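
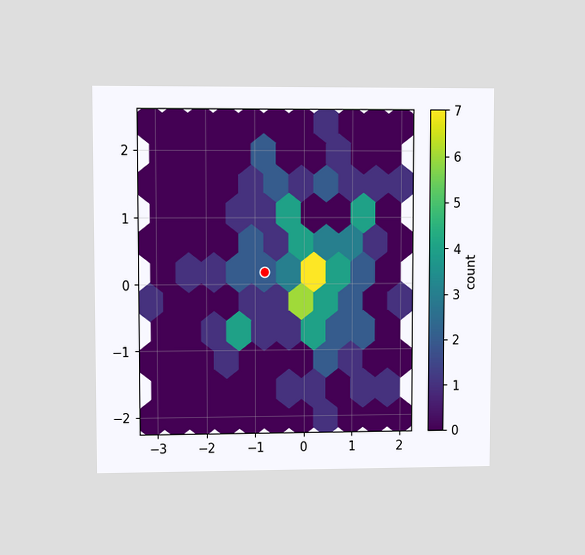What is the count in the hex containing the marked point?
2

The chart is viewed at a slight angle. The marked hex reads 2 on the colorbar.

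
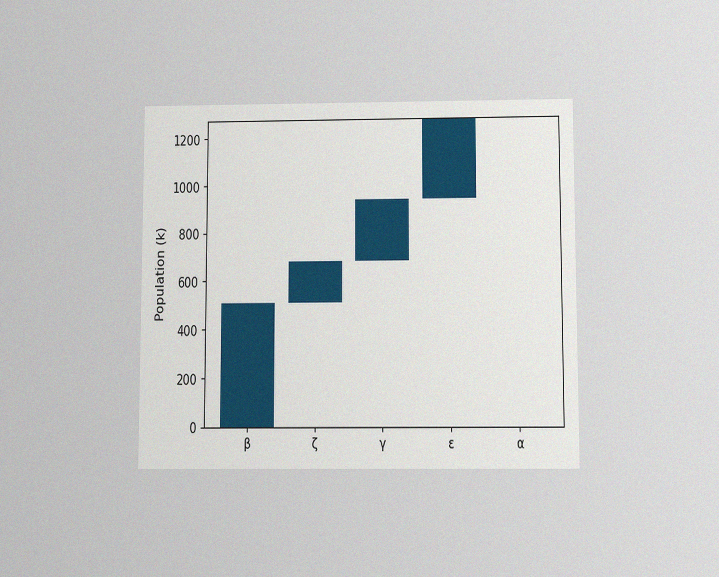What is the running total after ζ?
680k

The chart is viewed slightly from below, with some photo noise. After ζ the running total reaches 680k.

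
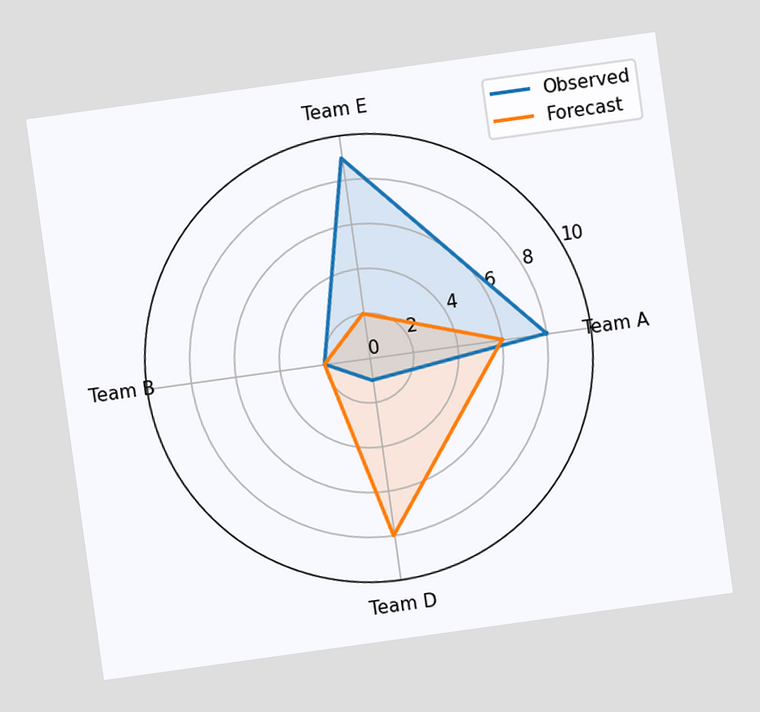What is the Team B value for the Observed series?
The chart is tilted about 8° counter-clockwise. On the Team B axis, Observed reaches 2.

2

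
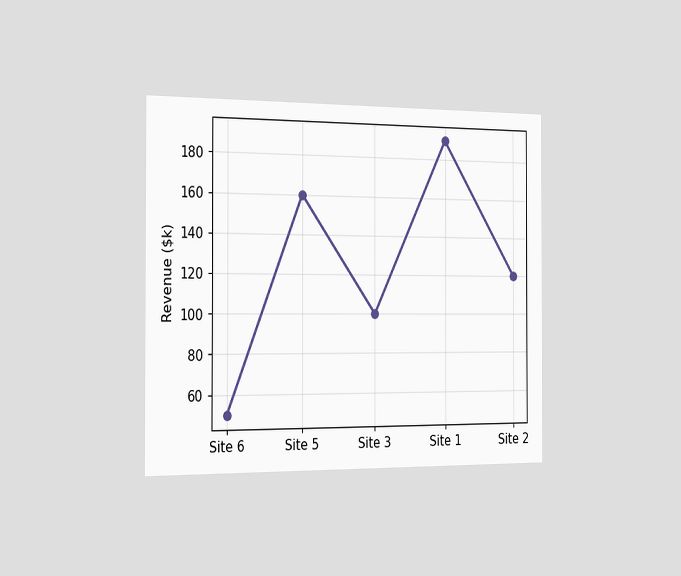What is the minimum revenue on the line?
The chart is viewed slightly from the left. The lowest point is at Site 6, and reading across to the y-axis gives $50k.

$50k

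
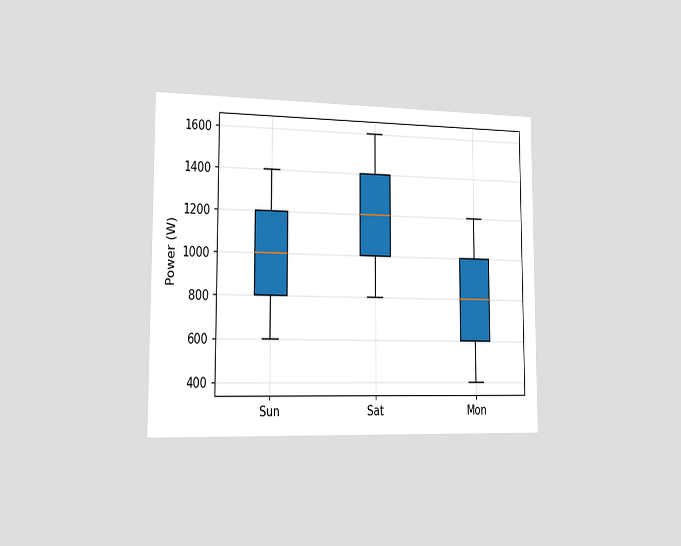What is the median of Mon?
800W

The chart is viewed slightly from the left. The median line in the Mon box sits at 800W.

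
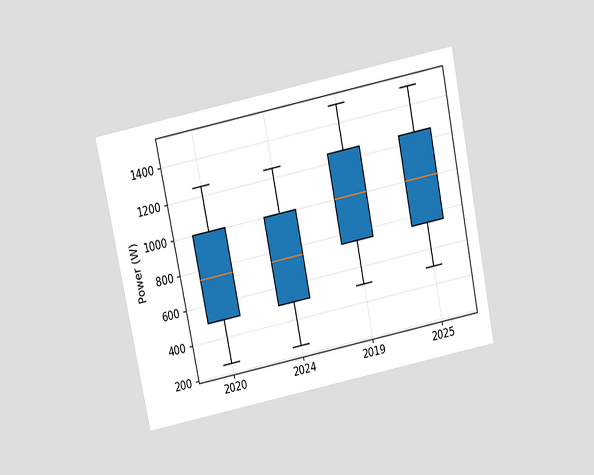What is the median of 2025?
1000W

The chart is tilted about 12° counter-clockwise and viewed at a slight angle. The median line in the 2025 box sits at 1000W.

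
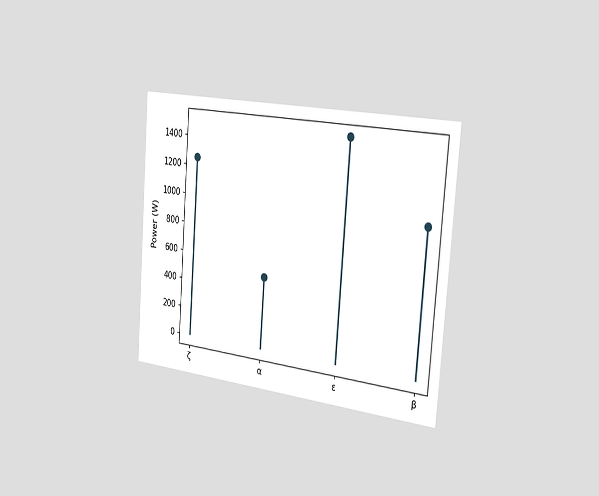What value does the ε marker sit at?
The chart is tilted about 4° clockwise and viewed slightly from the right. The ε marker sits at 1500W.

1500W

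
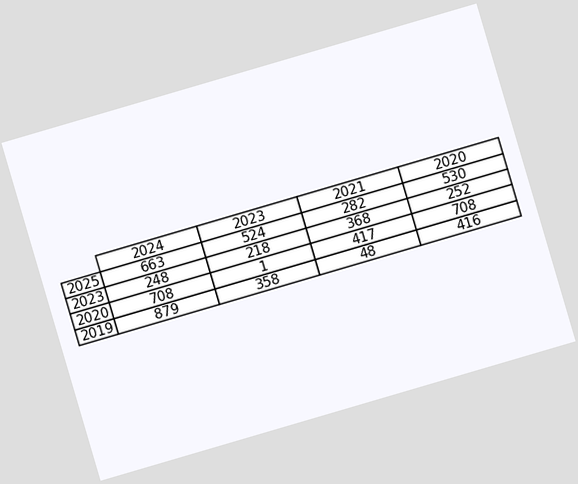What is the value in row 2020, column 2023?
The chart is tilted about 16° counter-clockwise. The (2020, 2023) cell reads 1.

1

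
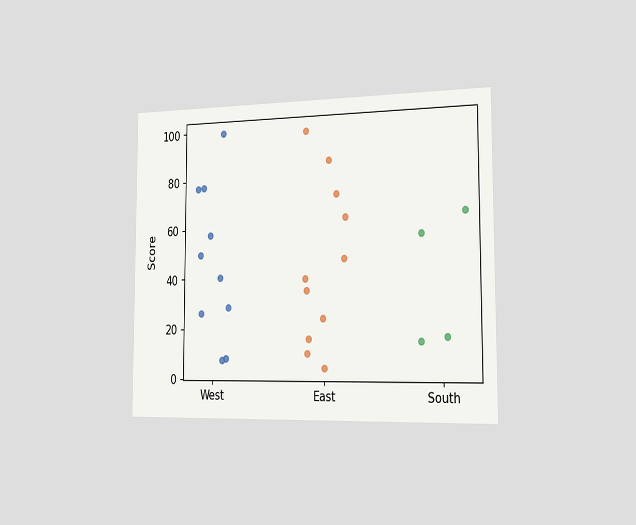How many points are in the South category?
The chart is viewed slightly from the right. Counting the markers in the South column gives 4.

4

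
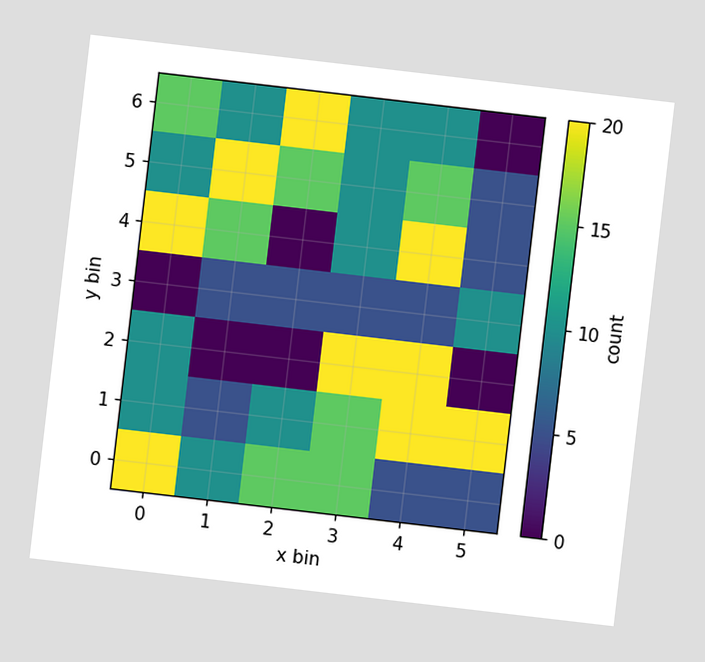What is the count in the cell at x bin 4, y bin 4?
The chart is tilted about 7° clockwise. Matching the cell (4, 4) against the colorbar gives 20.

20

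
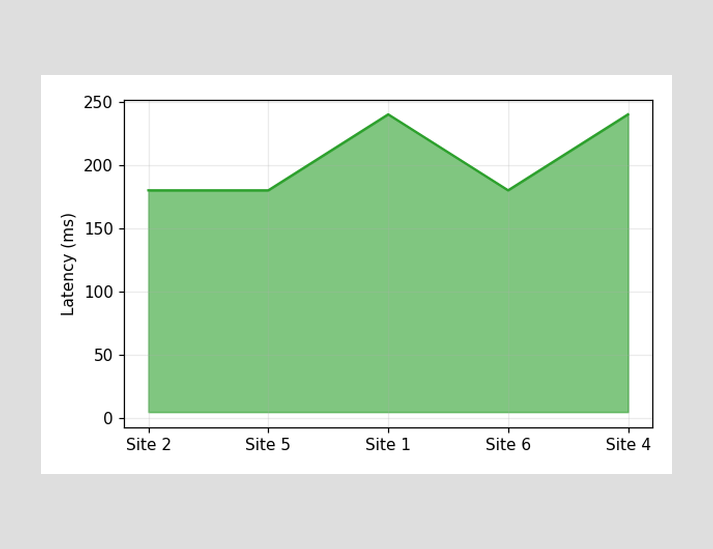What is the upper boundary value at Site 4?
At Site 4 the upper boundary is at 240ms.

240ms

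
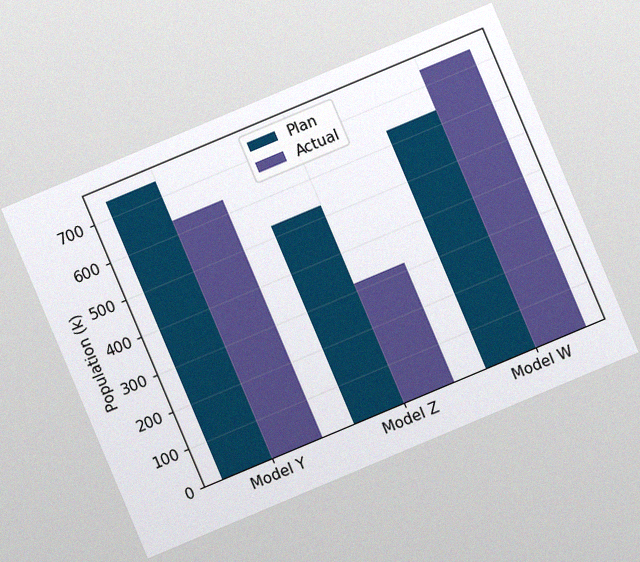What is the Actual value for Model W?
The chart is tilted about 23° counter-clockwise, with some photo noise. The Actual bar at Model W reaches 742k on the y-axis.

742k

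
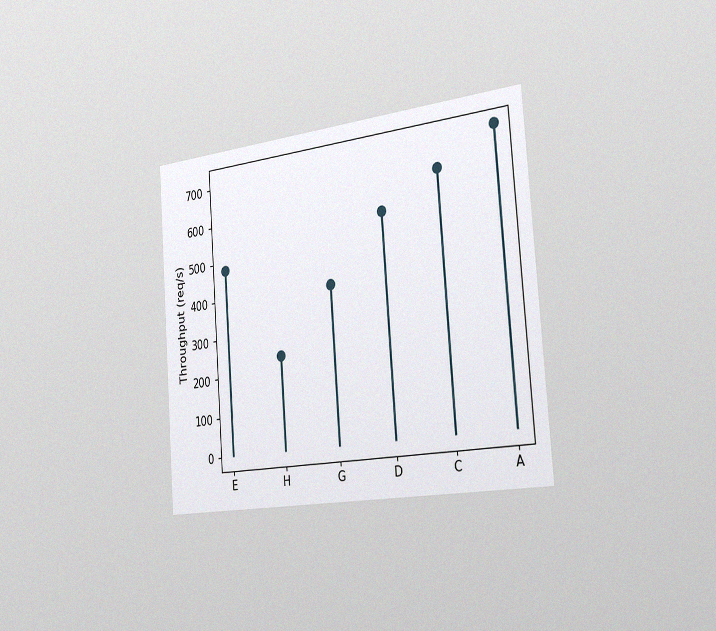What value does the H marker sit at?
240req/s

The chart is tilted about 4° counter-clockwise and viewed slightly from the right, with some photo noise. The H marker sits at 240req/s.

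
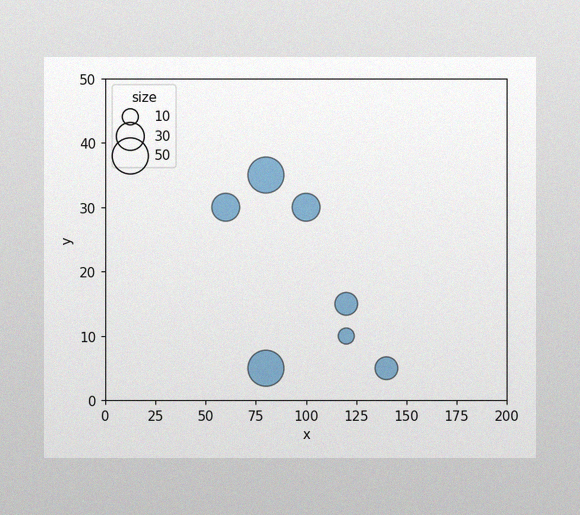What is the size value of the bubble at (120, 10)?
10

The image has some photo noise and uneven lighting. Matching the bubble at (120, 10) against the size legend gives 10.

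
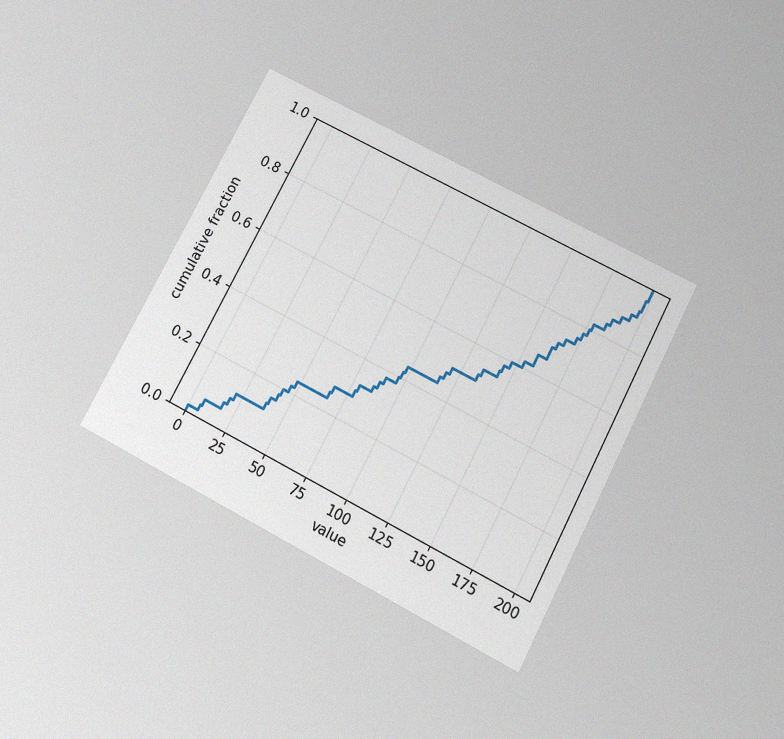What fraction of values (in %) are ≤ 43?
20%

The chart is tilted about 28° clockwise and viewed slightly from below, with some photo noise. At x=43 the ECDF step is at 20%.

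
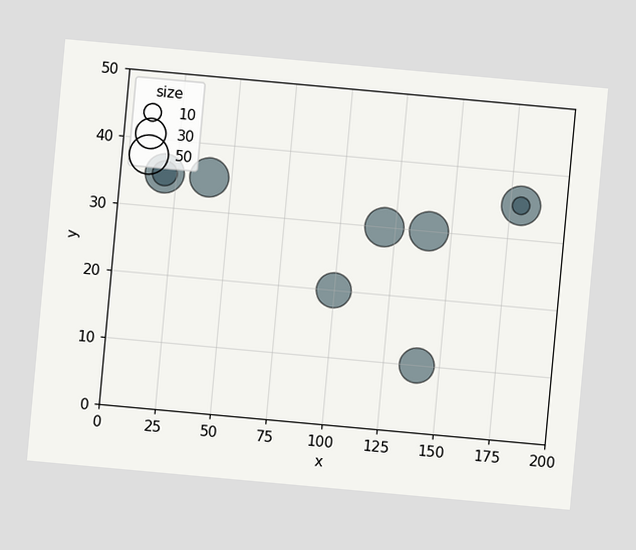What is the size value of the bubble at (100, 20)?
40

The chart is tilted about 5° clockwise. Matching the bubble at (100, 20) against the size legend gives 40.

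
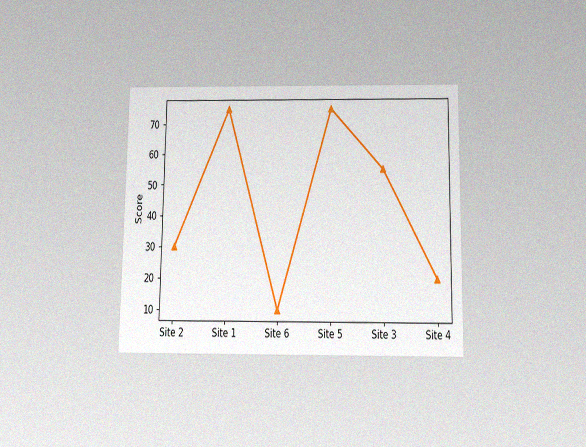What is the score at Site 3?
The chart is viewed slightly from below, with some photo noise. At Site 3, the line is at 55.

55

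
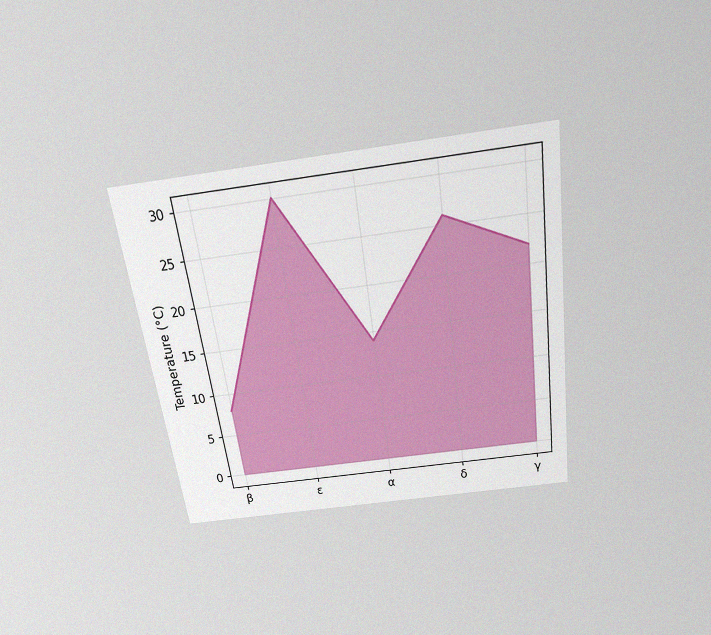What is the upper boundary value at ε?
The chart is tilted about 8° counter-clockwise and viewed slightly from above, with some photo noise. At ε the upper boundary is at 30°C.

30°C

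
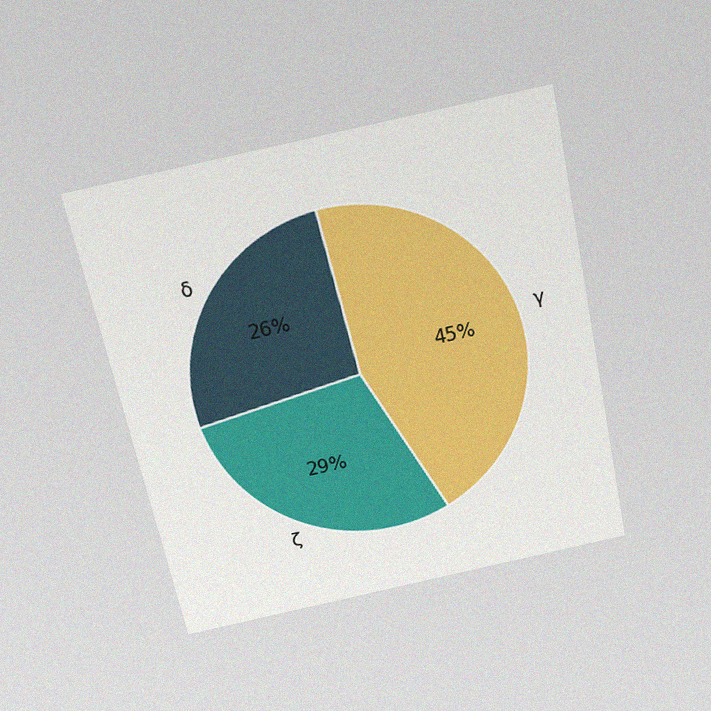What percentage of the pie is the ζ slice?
The chart is tilted about 12° counter-clockwise and viewed slightly from above, with some photo noise. The ζ slice takes up 29% of the pie.

29%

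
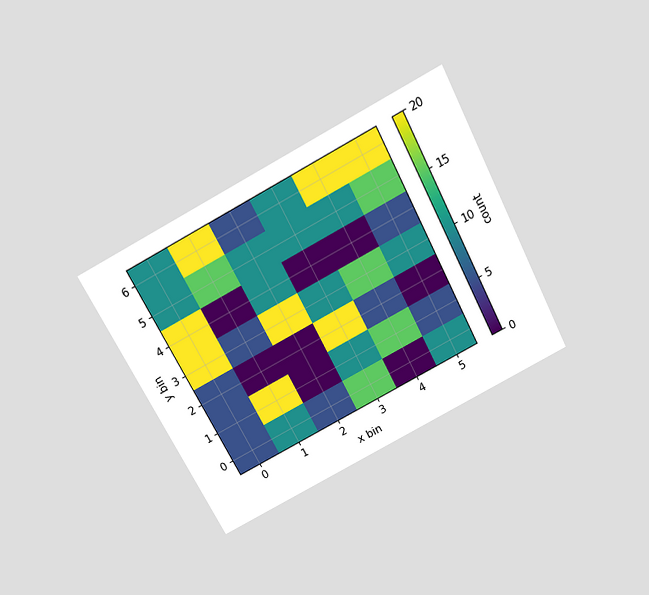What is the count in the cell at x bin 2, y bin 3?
20

The chart is tilted about 28° counter-clockwise and viewed slightly from above. Matching the cell (2, 3) against the colorbar gives 20.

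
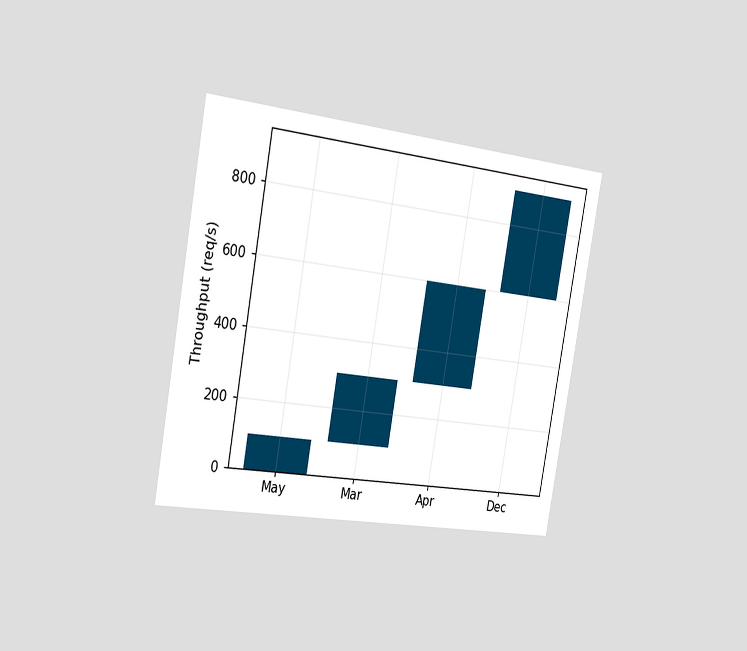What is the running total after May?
The chart is tilted about 10° clockwise and viewed slightly from the left. After May the running total reaches 100req/s.

100req/s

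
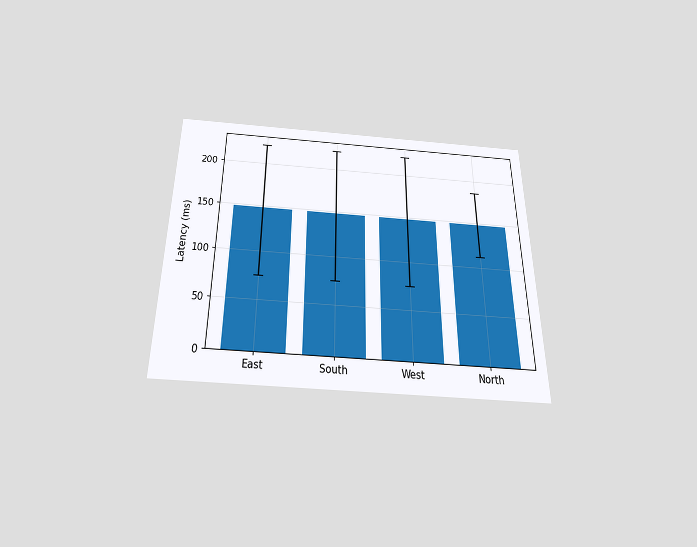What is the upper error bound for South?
The chart is viewed slightly from below. The South bar's upper whisker reaches 222ms.

222ms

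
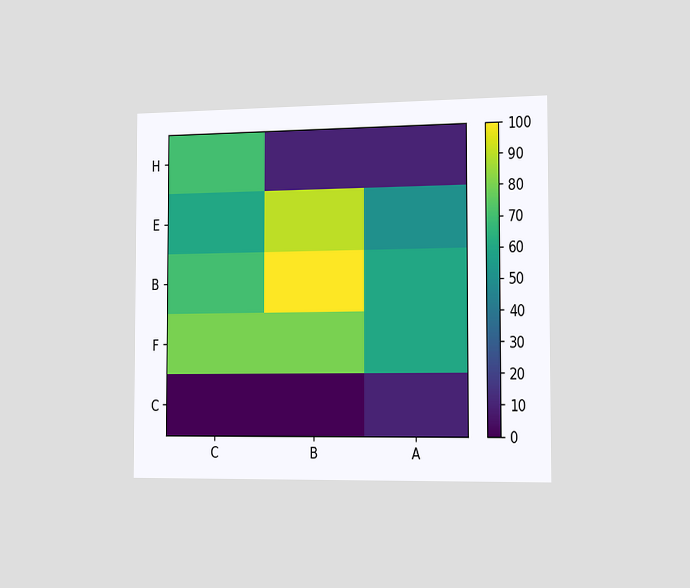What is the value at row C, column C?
The chart is viewed slightly from the right. Matching cell (C, C) against the colorbar gives 0.

0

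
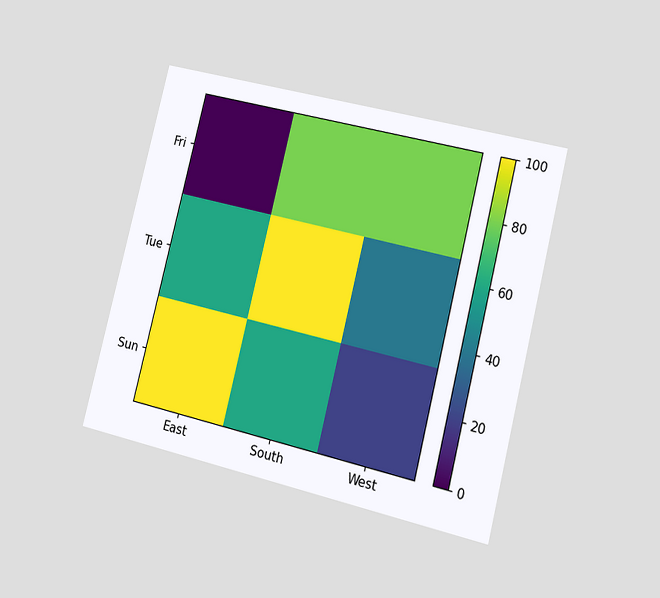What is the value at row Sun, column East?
100

The chart is tilted about 14° clockwise and viewed at a slight angle. Matching cell (Sun, East) against the colorbar gives 100.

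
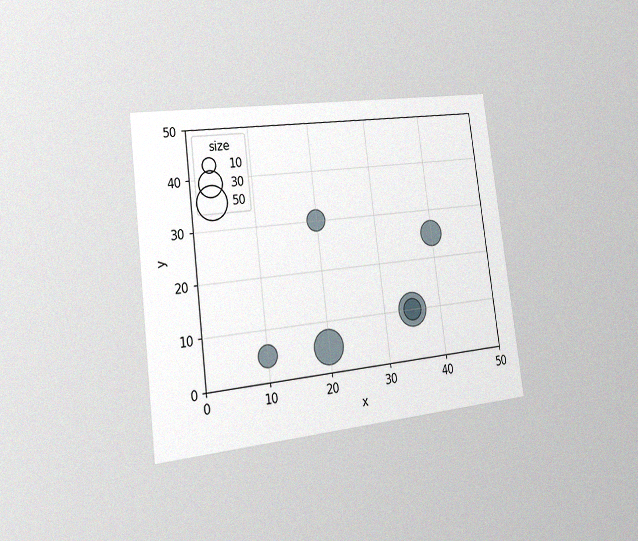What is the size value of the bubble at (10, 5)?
20

The chart is tilted about 7° counter-clockwise and viewed slightly from the left, with some photo noise. Matching the bubble at (10, 5) against the size legend gives 20.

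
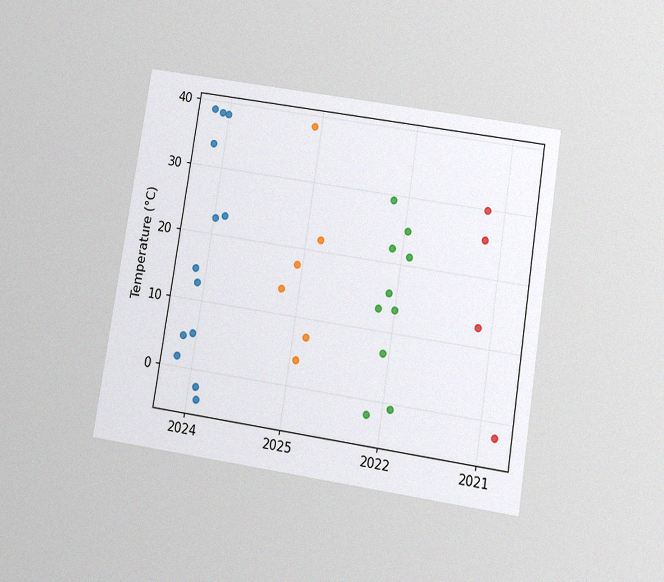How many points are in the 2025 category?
6

The chart is tilted about 9° clockwise and viewed at a slight angle, with some photo noise. Counting the markers in the 2025 column gives 6.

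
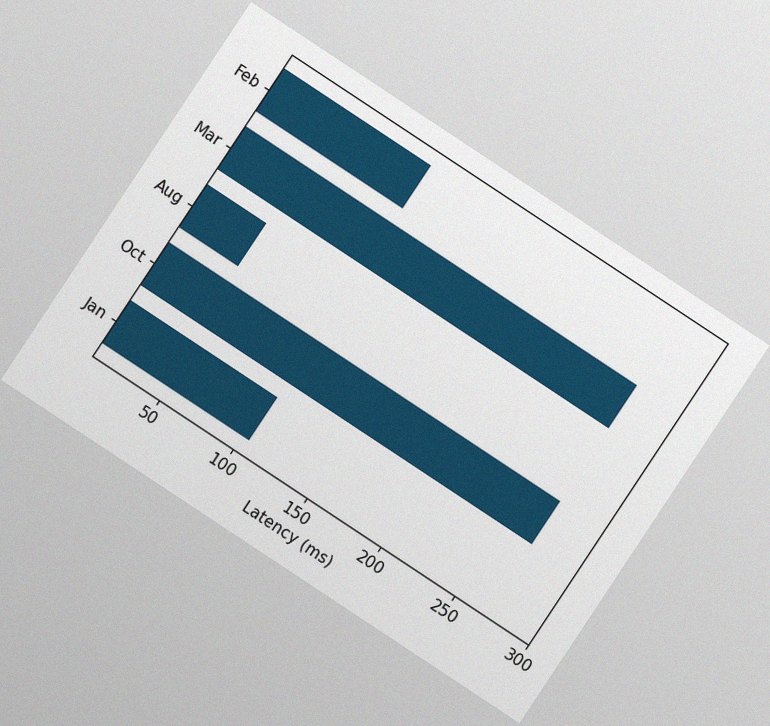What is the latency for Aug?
45ms

The chart is tilted about 34° clockwise, with some photo noise. Reading along the chart's x-axis, the Aug bar reaches 45ms.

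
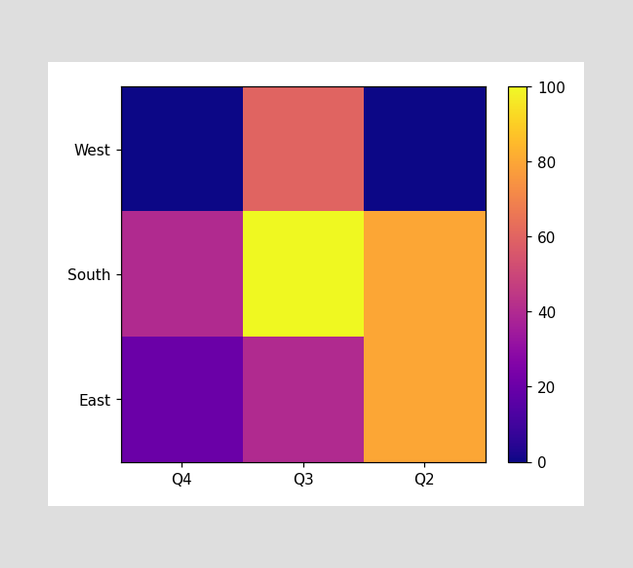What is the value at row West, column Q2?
Matching cell (West, Q2) against the colorbar gives 0.

0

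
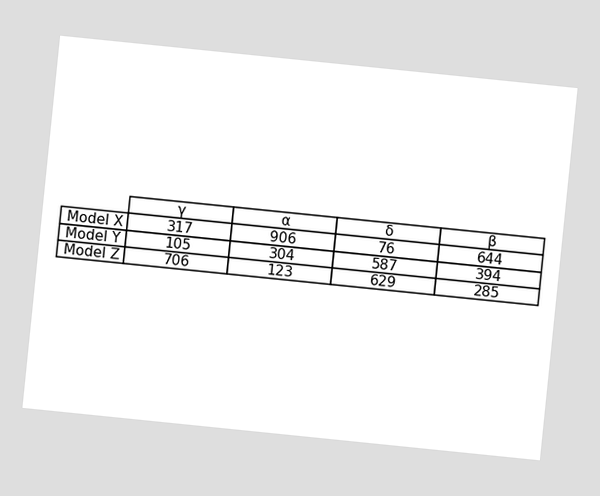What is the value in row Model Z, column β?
285

The chart is tilted about 6° clockwise. The (Model Z, β) cell reads 285.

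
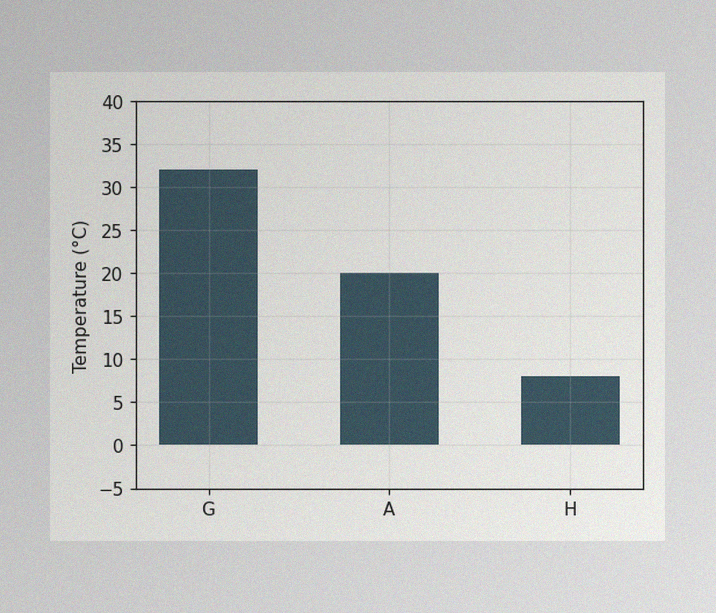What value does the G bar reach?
32°C

The image has some photo noise and uneven lighting. Reading along the chart's y-axis, the G bar reaches 32°C.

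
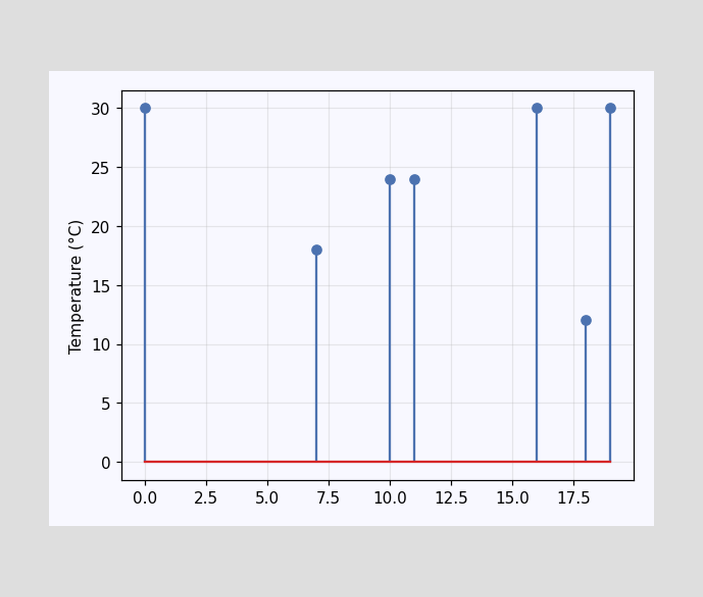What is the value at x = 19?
30°C

The stem at x=19 reaches 30°C.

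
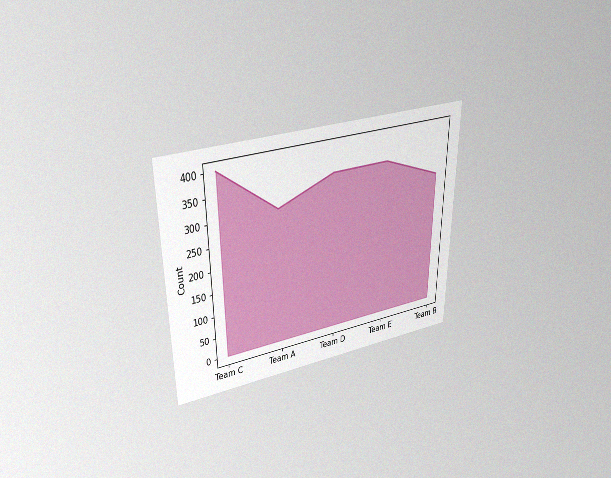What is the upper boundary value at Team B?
The chart is viewed slightly from above, with some photo noise. At Team B the upper boundary is at 300.

300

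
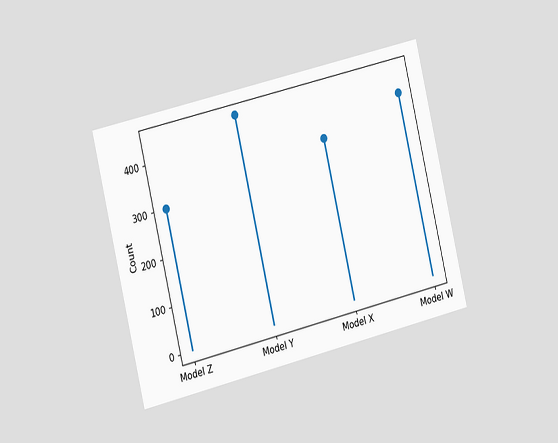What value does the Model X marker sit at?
350

The chart is tilted about 13° counter-clockwise and viewed slightly from the left. The Model X marker sits at 350.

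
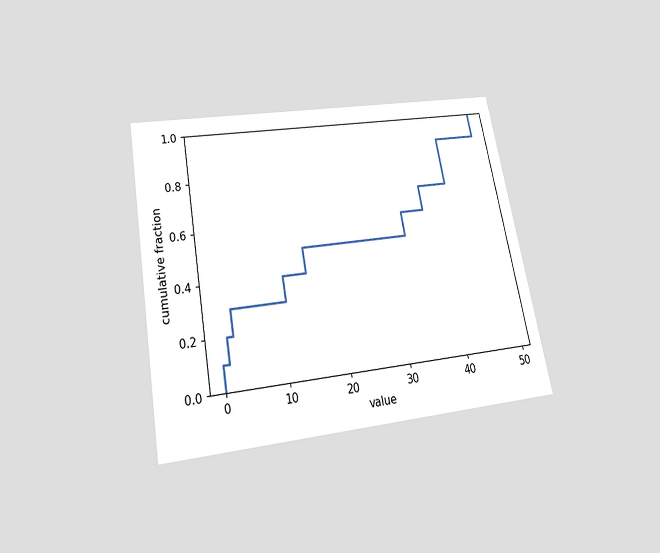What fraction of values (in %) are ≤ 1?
20%

The chart is tilted about 10° counter-clockwise and viewed slightly from below. At x=1 the ECDF step is at 20%.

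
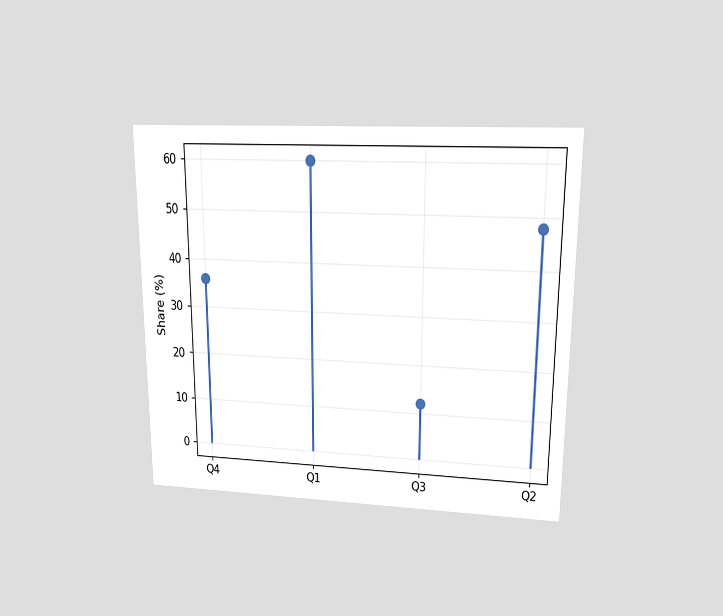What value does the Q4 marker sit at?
The chart is viewed at a slight angle. The Q4 marker sits at 36%.

36%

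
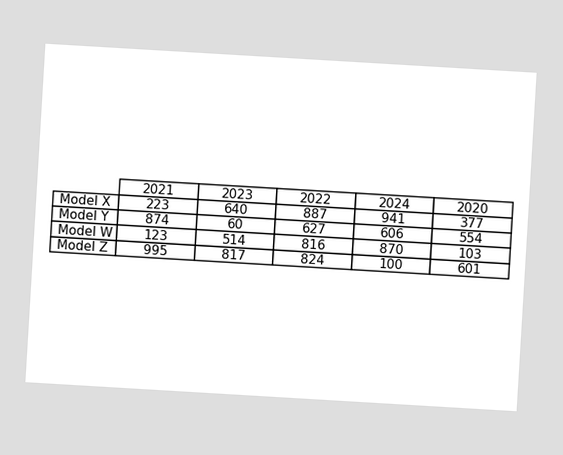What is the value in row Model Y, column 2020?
The chart is tilted about 3° clockwise. The (Model Y, 2020) cell reads 554.

554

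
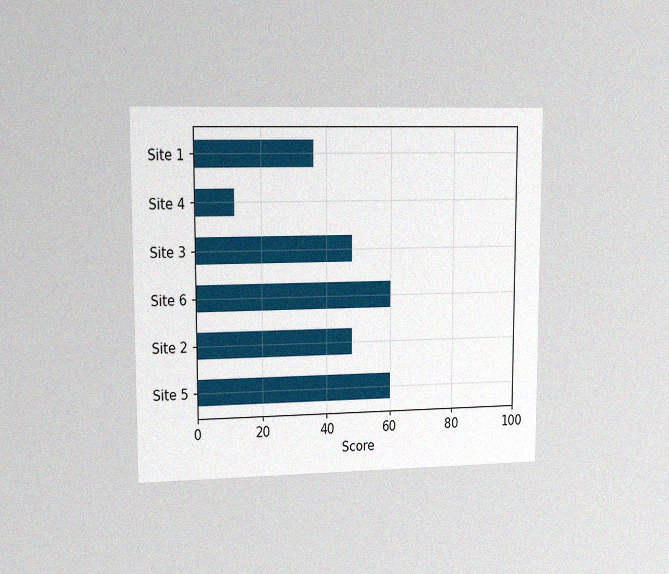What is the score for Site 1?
36

The chart is viewed slightly from the left, with some photo noise. Reading along the chart's x-axis, the Site 1 bar reaches 36.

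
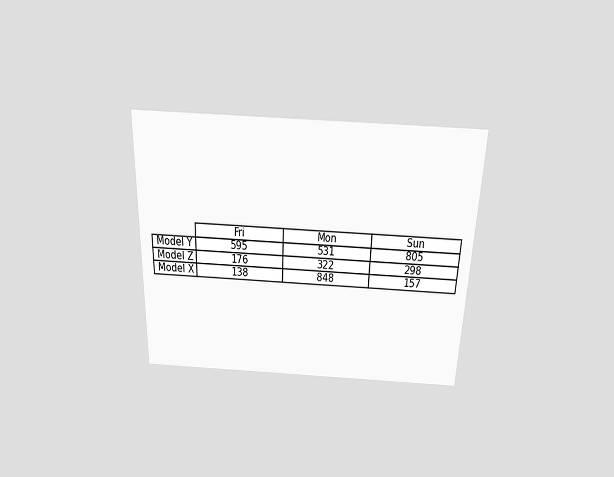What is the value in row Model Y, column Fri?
The chart is tilted about 2° clockwise and viewed slightly from above. The (Model Y, Fri) cell reads 595.

595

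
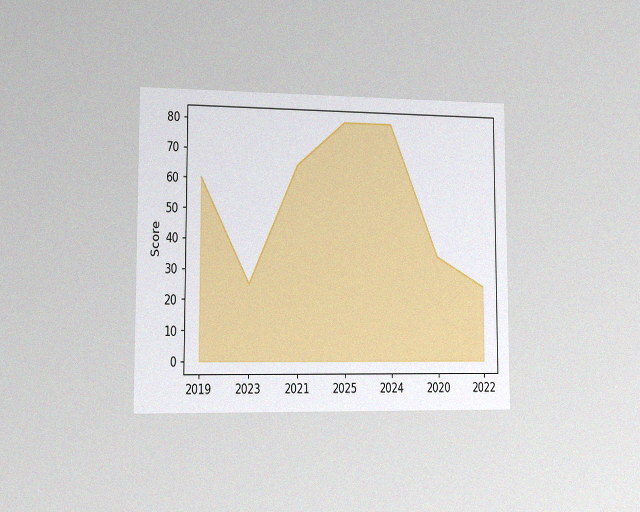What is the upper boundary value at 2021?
The chart is viewed slightly from the left, with some photo noise. At 2021 the upper boundary is at 65.

65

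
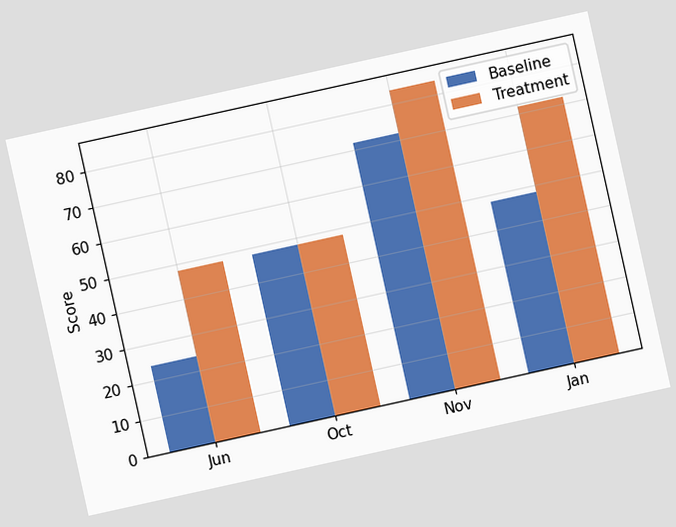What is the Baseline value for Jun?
The chart is tilted about 12° counter-clockwise. The Baseline bar at Jun reaches 24 on the y-axis.

24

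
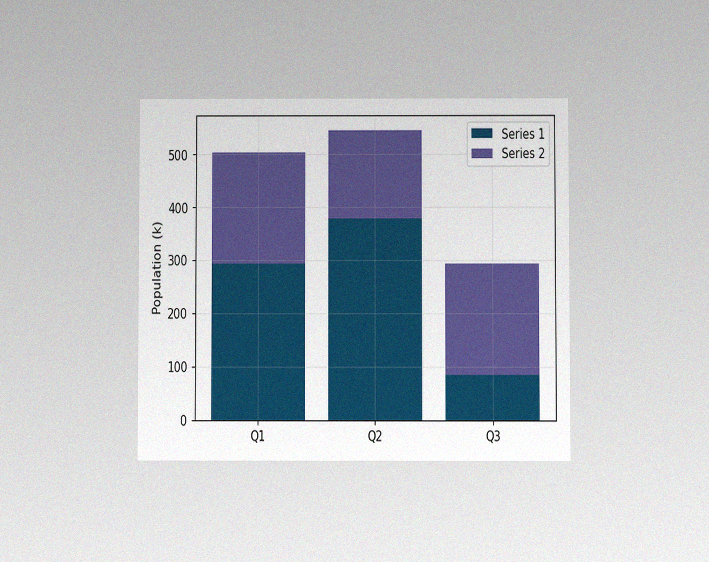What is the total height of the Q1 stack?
The chart is viewed at a slight angle, with some photo noise. The Q1 stack's top reaches 504k on the y-axis.

504k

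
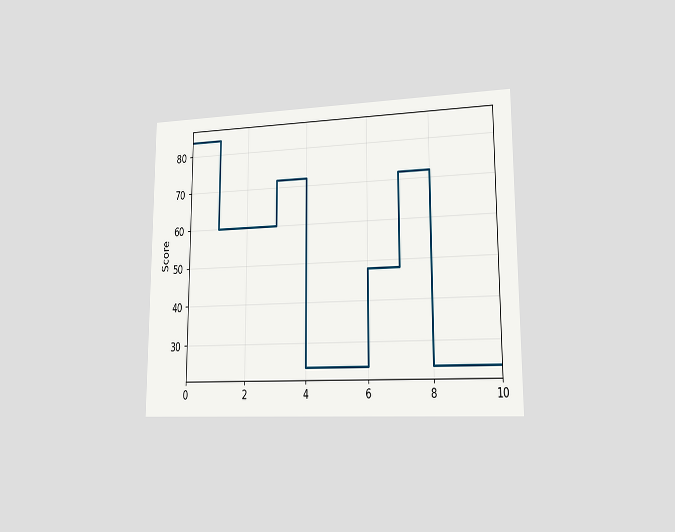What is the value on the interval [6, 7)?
48

The chart is viewed slightly from the right. On [6, 7) the step sits at 48.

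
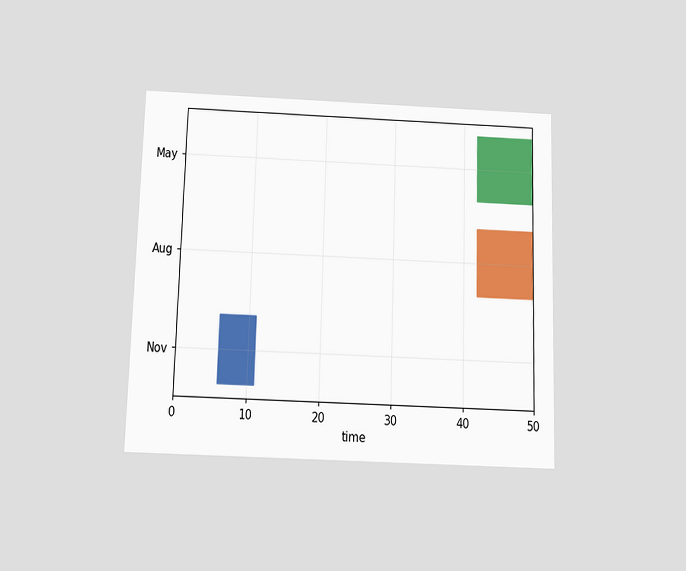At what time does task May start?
The chart is viewed slightly from below. The May bar begins at t=42.

42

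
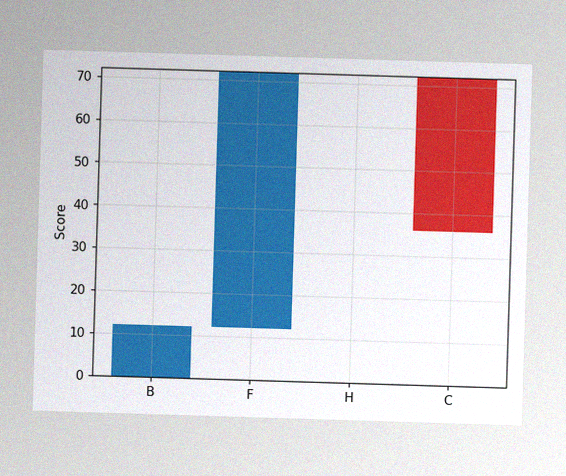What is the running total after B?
12

The image has some photo noise and uneven lighting. After B the running total reaches 12.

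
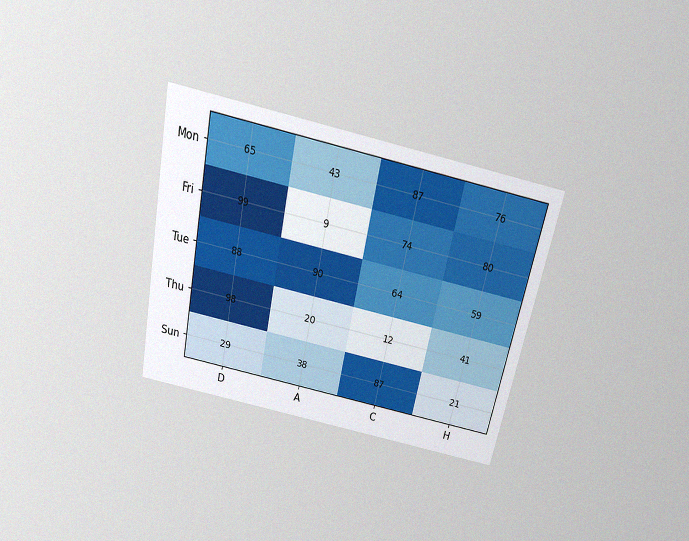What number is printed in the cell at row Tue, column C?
The chart is tilted about 12° clockwise and viewed slightly from above, with some photo noise. The (Tue, C) cell reads 64.

64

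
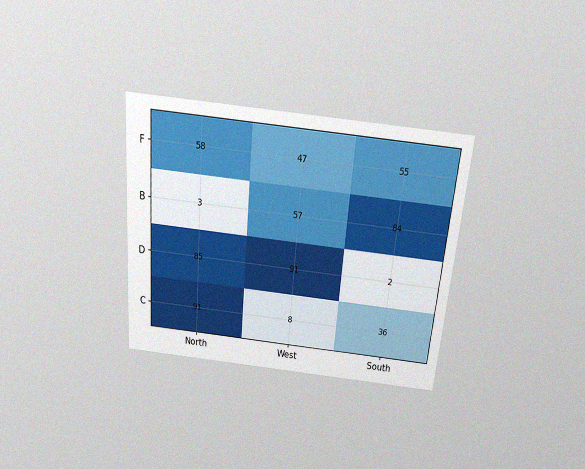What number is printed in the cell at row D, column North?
The chart is tilted about 5° clockwise and viewed slightly from above, with some photo noise. The (D, North) cell reads 85.

85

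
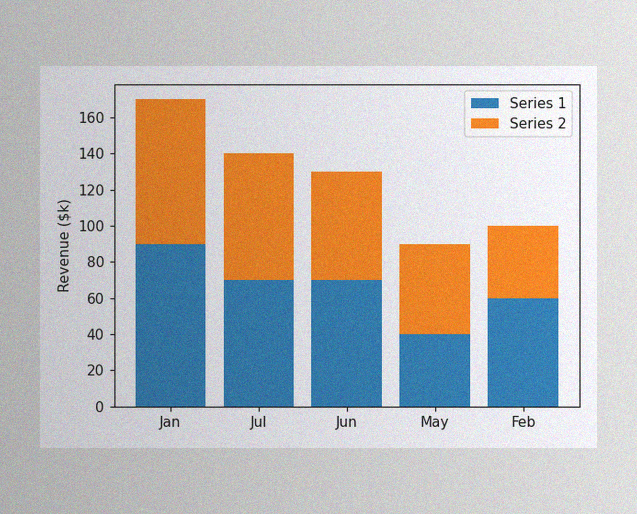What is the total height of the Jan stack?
The image has some photo noise and uneven lighting. The Jan stack's top reaches $170k on the y-axis.

$170k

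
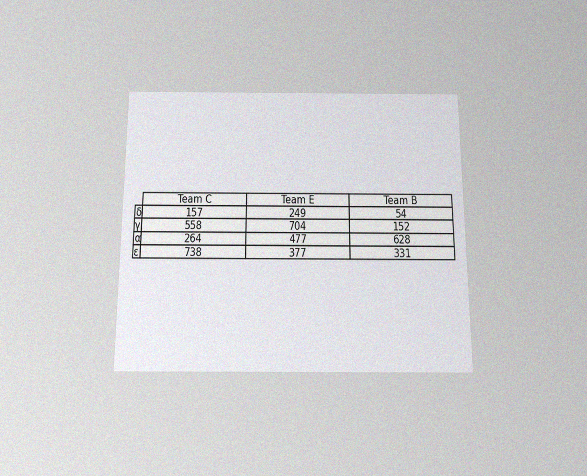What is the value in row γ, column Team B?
The chart is viewed slightly from below, with some photo noise. The (γ, Team B) cell reads 152.

152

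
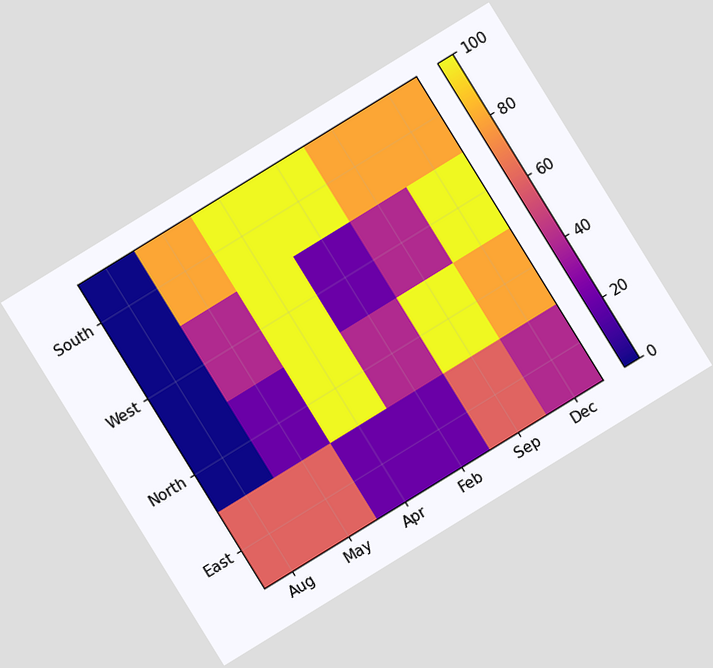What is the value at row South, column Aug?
The chart is tilted about 32° counter-clockwise. Matching cell (South, Aug) against the colorbar gives 0.

0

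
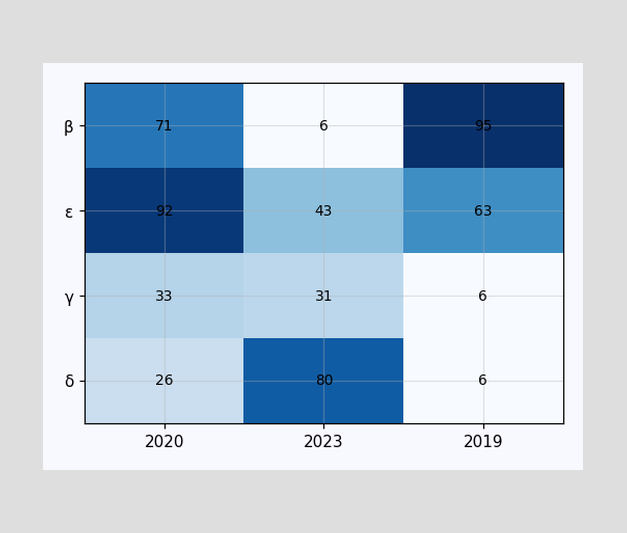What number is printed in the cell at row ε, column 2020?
92

The (ε, 2020) cell reads 92.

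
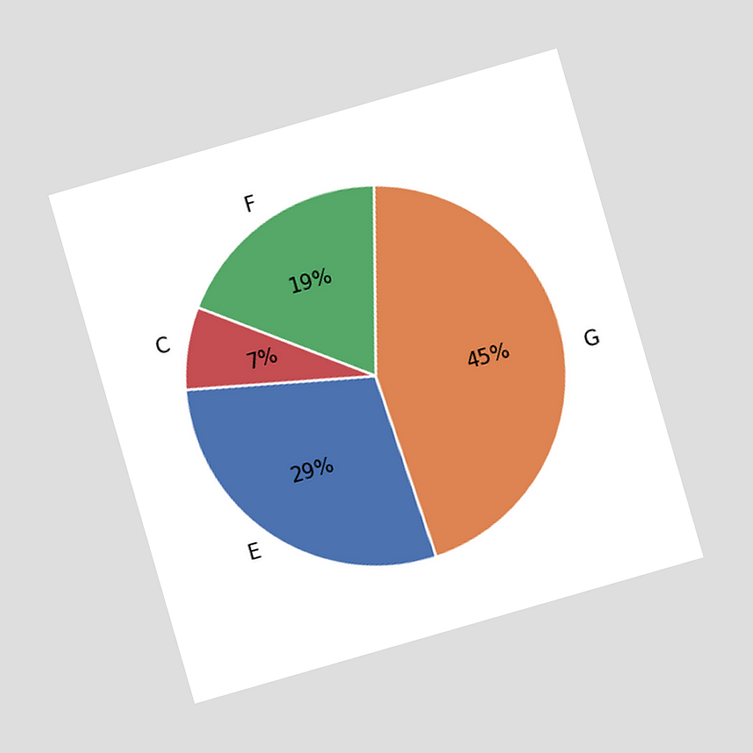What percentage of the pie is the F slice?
19%

The chart is tilted about 16° counter-clockwise and viewed at a slight angle. The F slice takes up 19% of the pie.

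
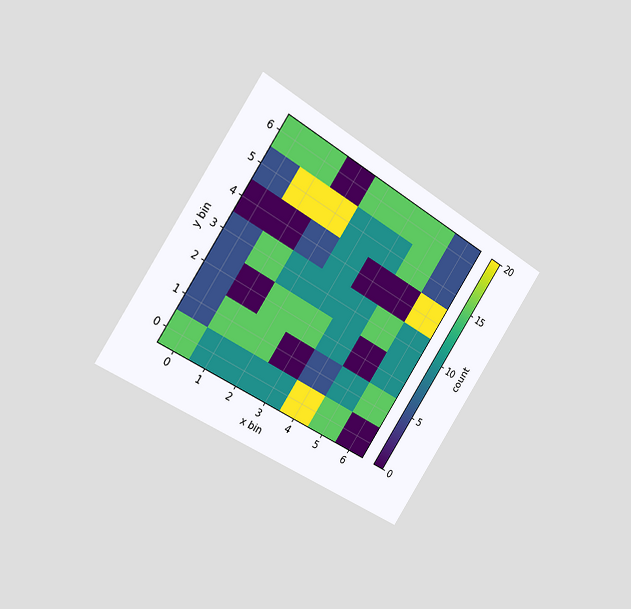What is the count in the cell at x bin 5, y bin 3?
The chart is tilted about 33° clockwise and viewed slightly from the left. Matching the cell (5, 3) against the colorbar gives 15.

15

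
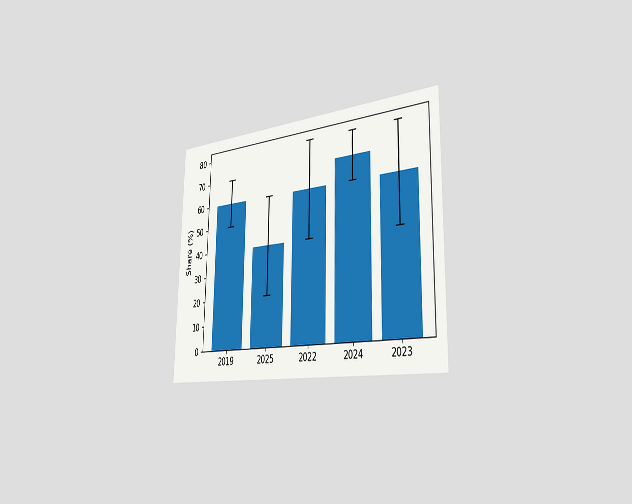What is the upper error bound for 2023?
80%

The chart is viewed slightly from the right. The 2023 bar's upper whisker reaches 80%.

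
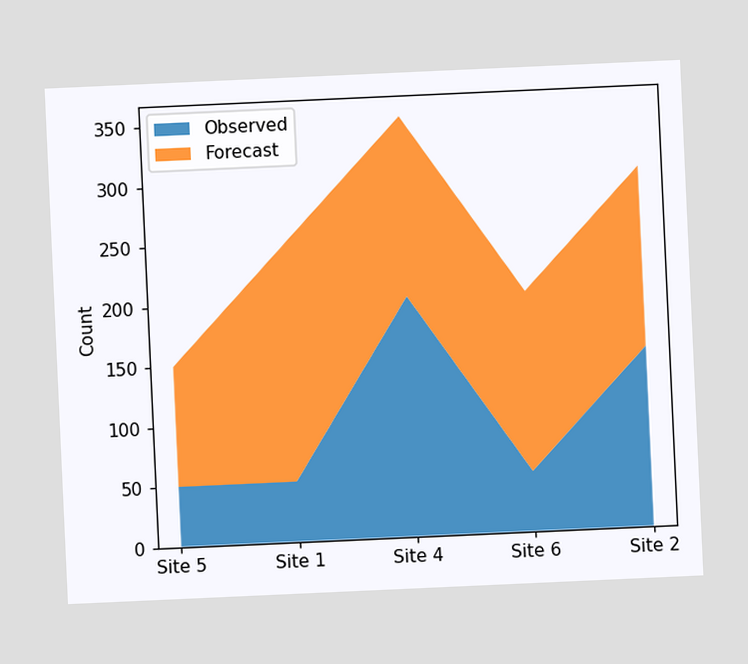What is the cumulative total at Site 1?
250

The chart is tilted about 3° counter-clockwise. The stacked total at Site 1 reaches 250.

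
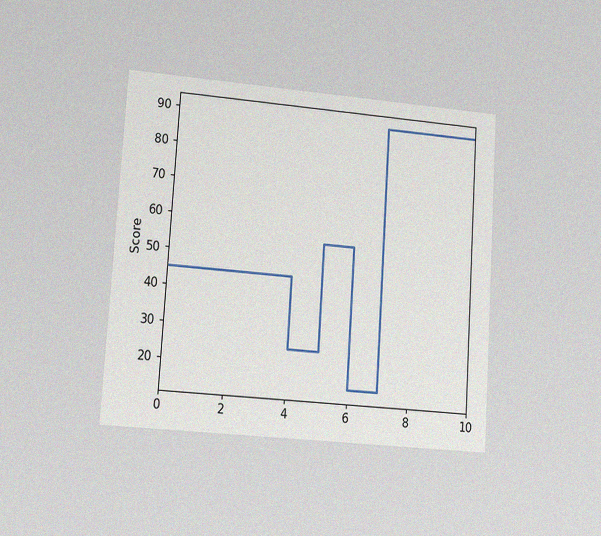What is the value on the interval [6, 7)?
The chart is tilted about 4° clockwise and viewed at a slight angle, with some photo noise. On [6, 7) the step sits at 15.

15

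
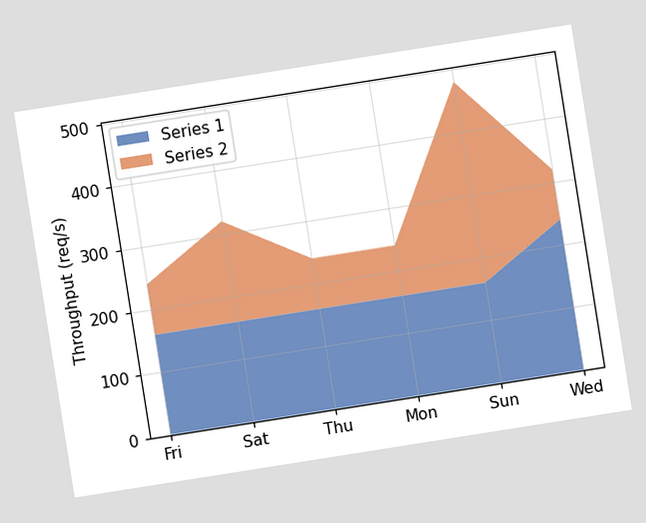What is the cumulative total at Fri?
240req/s

The chart is tilted about 9° counter-clockwise. The stacked total at Fri reaches 240req/s.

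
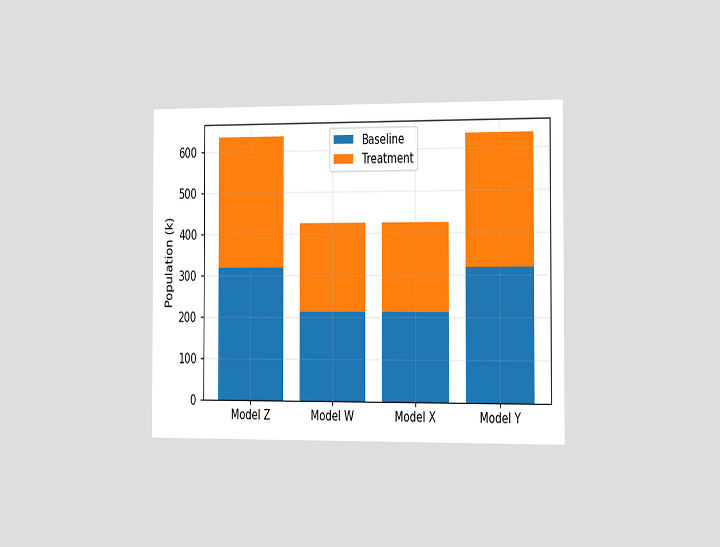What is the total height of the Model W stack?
424k

The chart is viewed slightly from the right. The Model W stack's top reaches 424k on the y-axis.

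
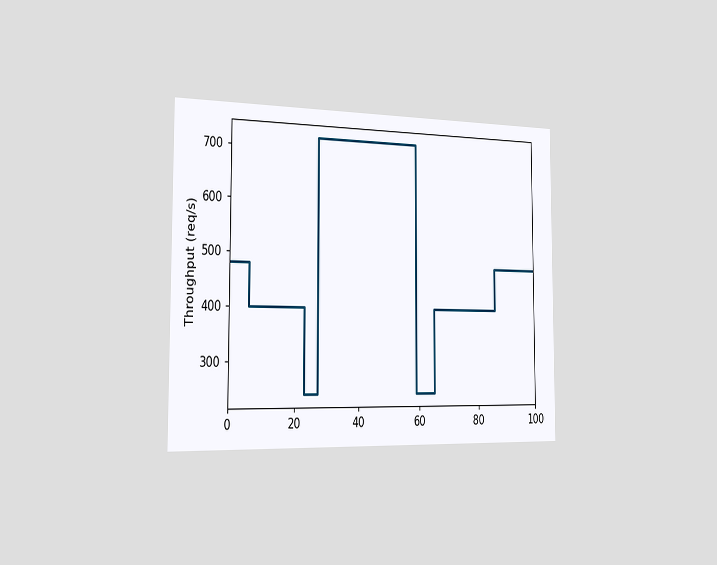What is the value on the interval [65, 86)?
400req/s

The chart is viewed slightly from the left. On [65, 86) the step sits at 400req/s.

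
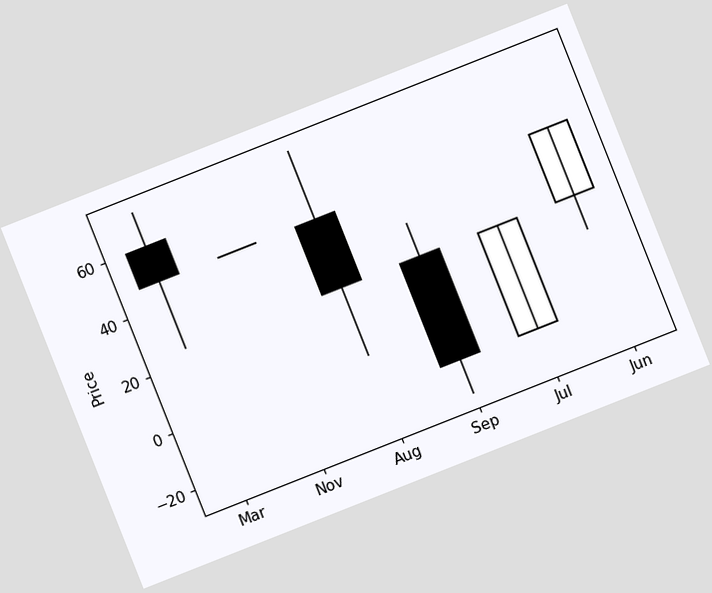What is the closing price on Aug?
The chart is tilted about 22° counter-clockwise. The Aug candle closes at 24.

24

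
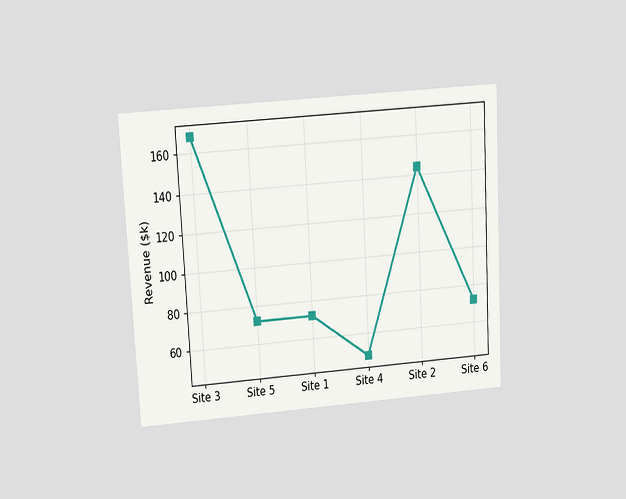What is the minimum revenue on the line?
The chart is tilted about 3° counter-clockwise and viewed slightly from above. The lowest point is at Site 4, and reading across to the y-axis gives $48k.

$48k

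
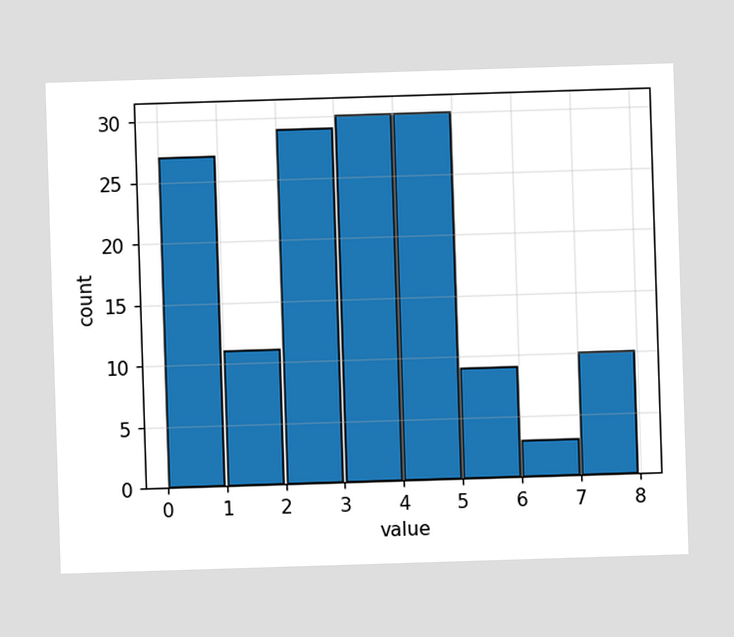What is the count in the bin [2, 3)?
The [2, 3) bin has height 29.

29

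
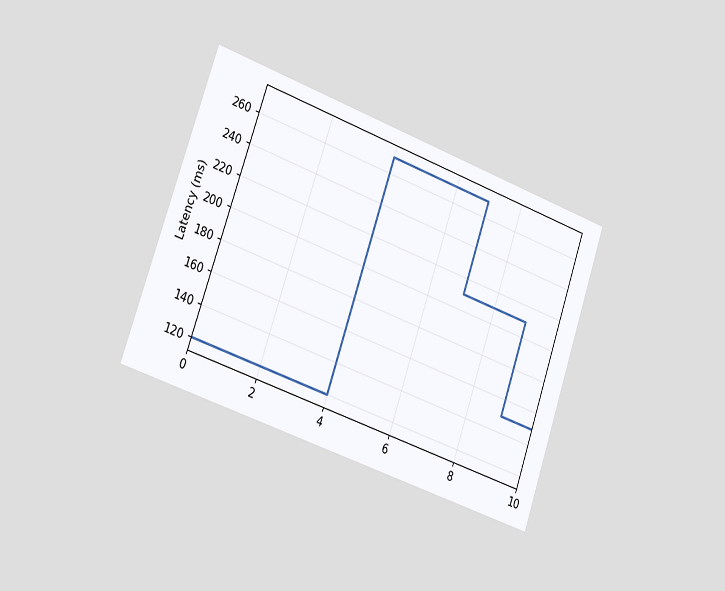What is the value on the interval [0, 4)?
The chart is tilted about 19° clockwise and viewed slightly from the left. On [0, 4) the step sits at 120ms.

120ms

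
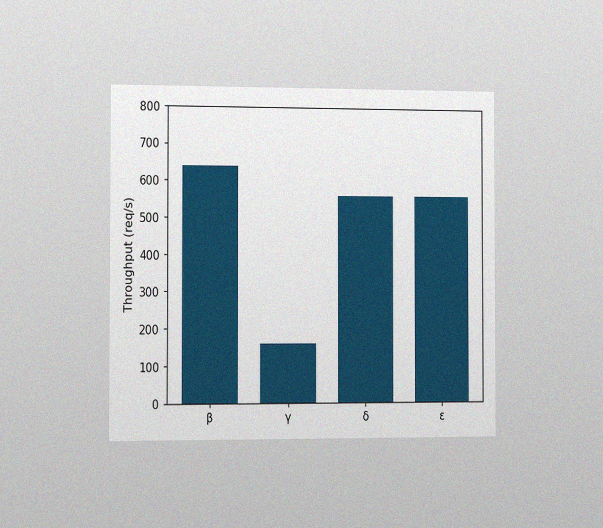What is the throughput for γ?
The chart is viewed slightly from the left, with some photo noise. Reading along the chart's y-axis, the γ bar reaches 160req/s.

160req/s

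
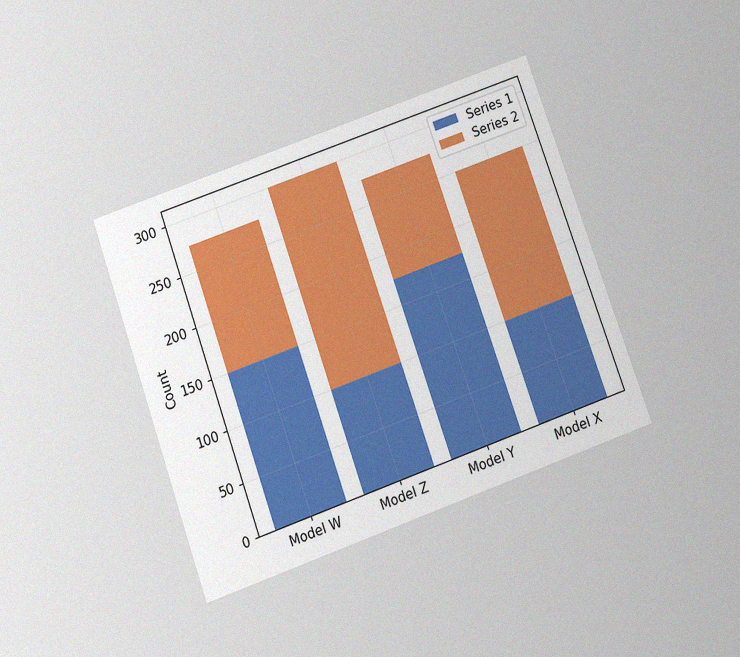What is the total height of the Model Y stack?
The chart is tilted about 20° counter-clockwise and viewed slightly from below, with some photo noise. The Model Y stack's top reaches 275 on the y-axis.

275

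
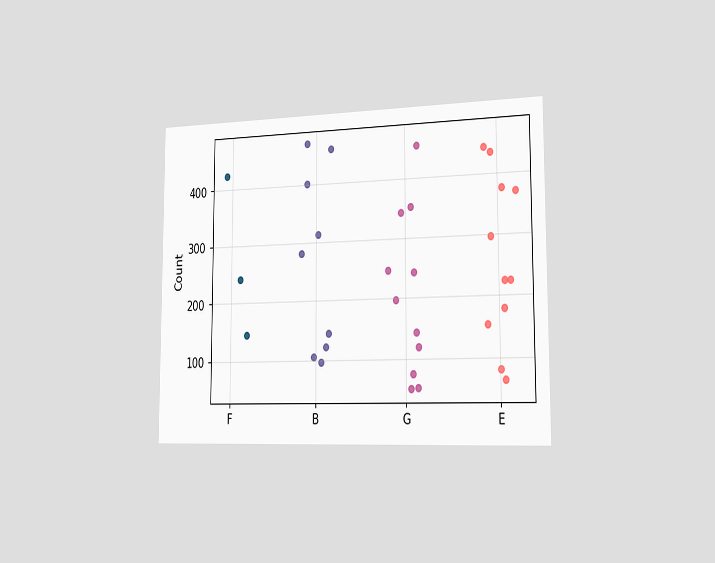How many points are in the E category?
11

The chart is viewed slightly from the right. Counting the markers in the E column gives 11.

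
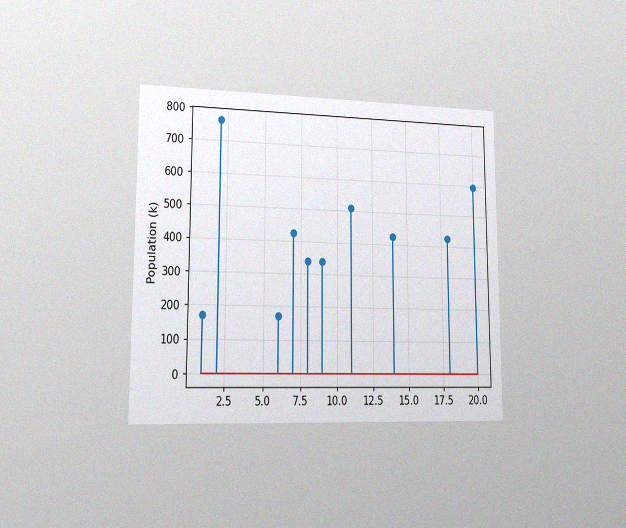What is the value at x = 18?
425k

The chart is viewed slightly from the left, with some photo noise. The stem at x=18 reaches 425k.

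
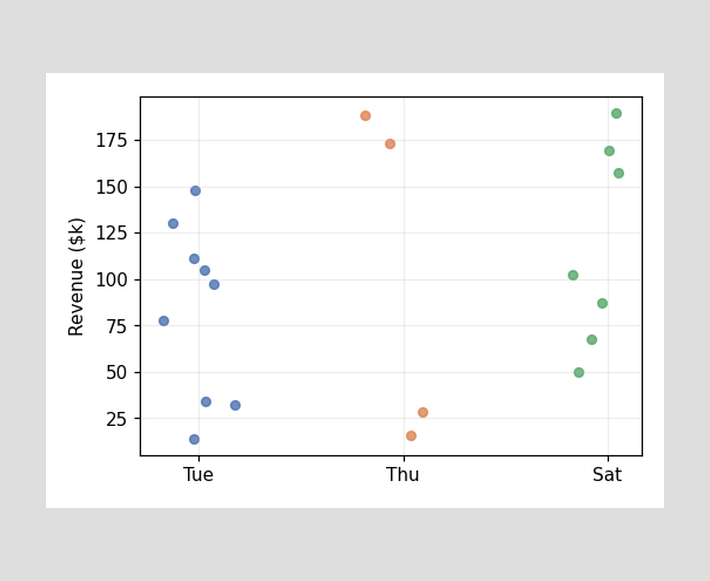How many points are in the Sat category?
7

Counting the markers in the Sat column gives 7.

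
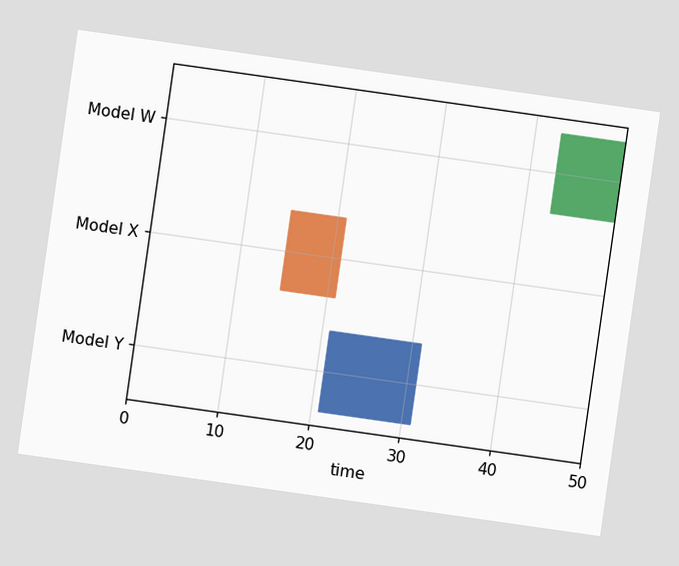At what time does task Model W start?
43

The chart is tilted about 8° clockwise. The Model W bar begins at t=43.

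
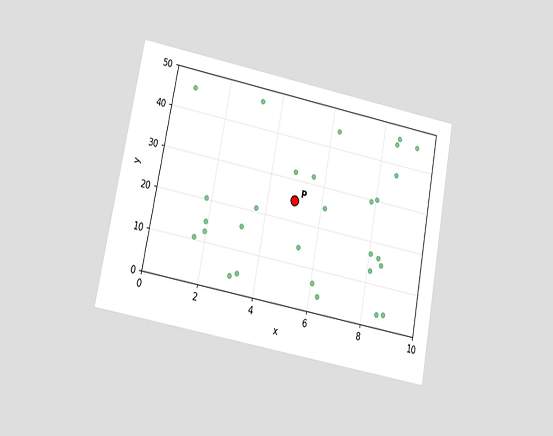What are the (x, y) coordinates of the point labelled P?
The chart is tilted about 11° clockwise and viewed at a slight angle. Following the gridlines from P to each axis, P sits at (5, 25).

(5, 25)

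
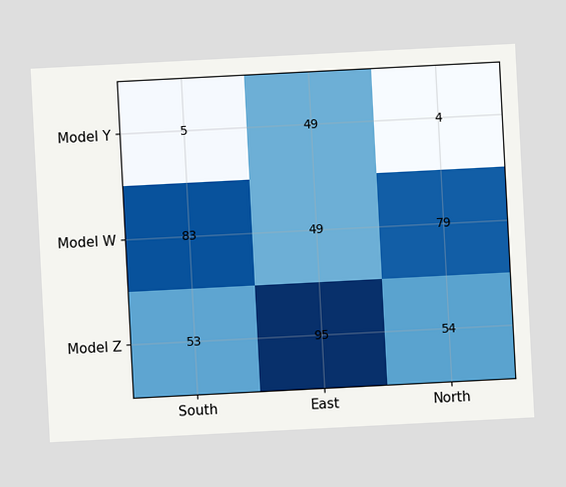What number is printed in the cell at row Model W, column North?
The chart is tilted about 3° counter-clockwise. The (Model W, North) cell reads 79.

79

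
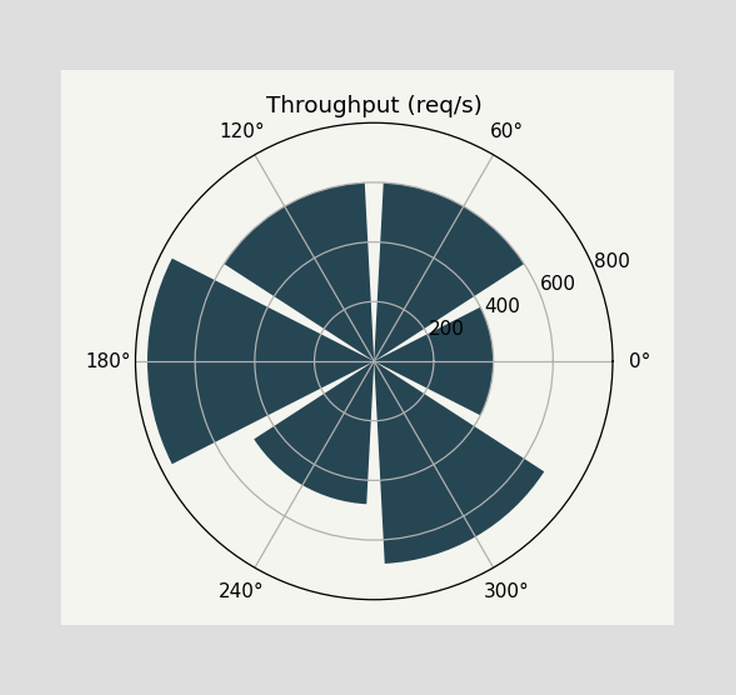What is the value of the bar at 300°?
The bar at 300° reaches 680req/s on the radial axis.

680req/s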